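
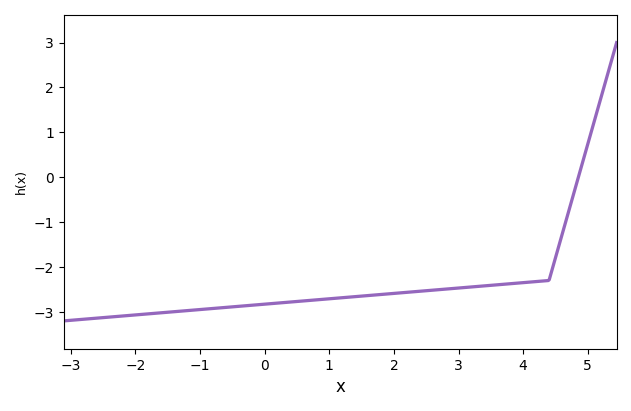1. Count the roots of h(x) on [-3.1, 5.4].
1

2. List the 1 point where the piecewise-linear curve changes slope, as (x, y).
(4.4, -2.3)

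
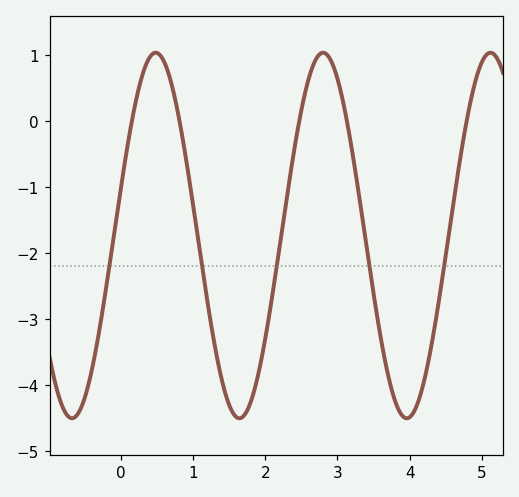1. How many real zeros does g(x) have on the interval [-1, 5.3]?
5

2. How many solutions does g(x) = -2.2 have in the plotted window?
5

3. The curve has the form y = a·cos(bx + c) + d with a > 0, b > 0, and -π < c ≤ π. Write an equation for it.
y = 2.77cos(2.7x - 1.3) - 1.73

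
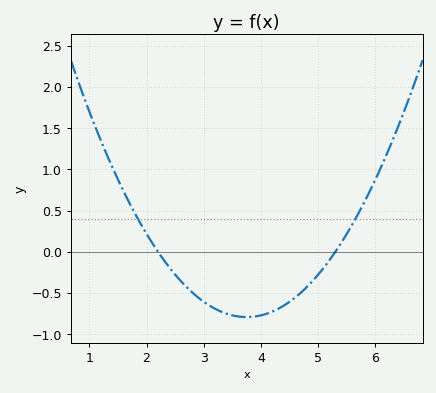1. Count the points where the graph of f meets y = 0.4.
2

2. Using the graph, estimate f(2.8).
-0.495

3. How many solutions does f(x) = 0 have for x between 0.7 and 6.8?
2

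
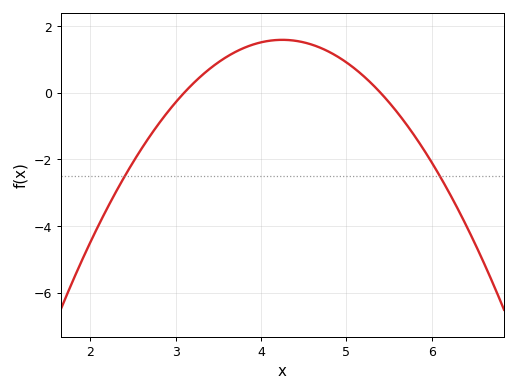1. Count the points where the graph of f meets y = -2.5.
2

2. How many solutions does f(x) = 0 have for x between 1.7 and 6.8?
2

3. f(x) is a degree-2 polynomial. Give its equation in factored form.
y = -1.2(x - 3.1)(x - 5.4)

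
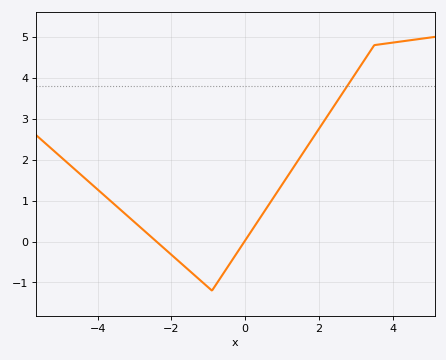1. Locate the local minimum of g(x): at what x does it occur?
-0.8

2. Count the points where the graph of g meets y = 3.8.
1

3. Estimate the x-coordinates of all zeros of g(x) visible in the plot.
-2.4, 0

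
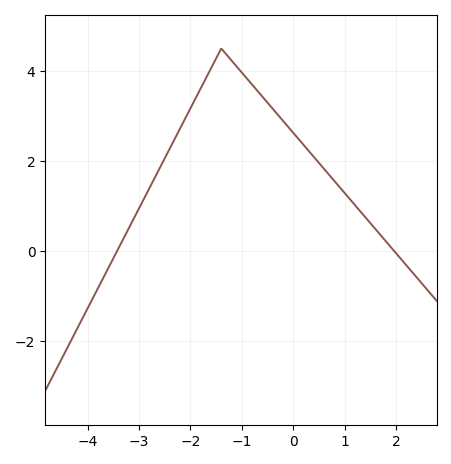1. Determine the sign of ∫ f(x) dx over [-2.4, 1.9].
positive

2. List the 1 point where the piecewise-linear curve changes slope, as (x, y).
(-1.4, 4.5)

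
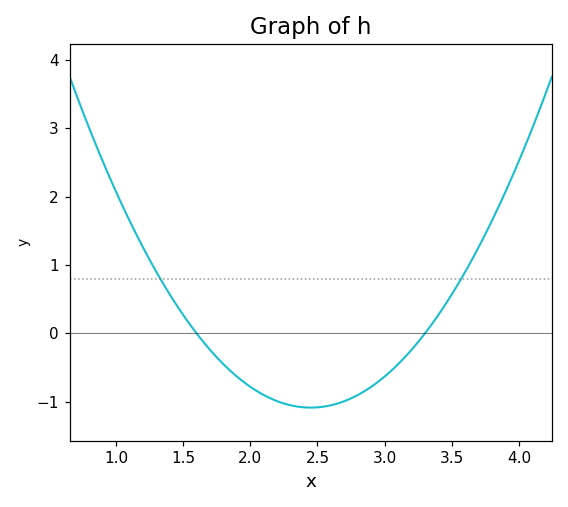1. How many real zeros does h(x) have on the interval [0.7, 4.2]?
2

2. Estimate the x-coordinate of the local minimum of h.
2.45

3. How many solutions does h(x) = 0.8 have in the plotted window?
2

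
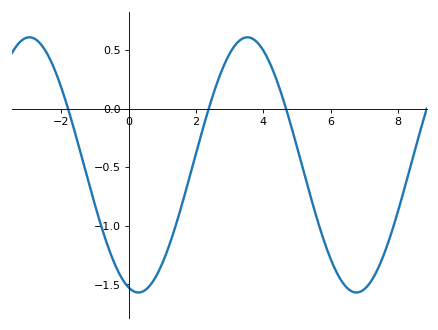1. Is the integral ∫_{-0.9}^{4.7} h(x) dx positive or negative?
negative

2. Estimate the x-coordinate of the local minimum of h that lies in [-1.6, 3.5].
0.2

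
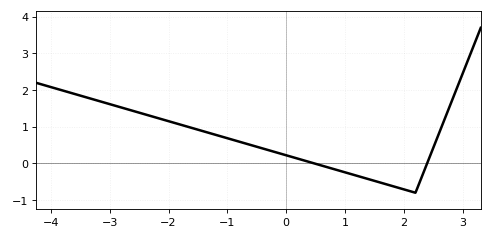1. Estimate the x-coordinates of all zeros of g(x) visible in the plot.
0.4, 2.4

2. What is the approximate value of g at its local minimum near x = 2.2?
-0.8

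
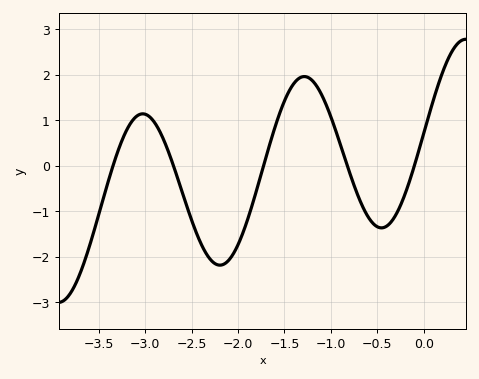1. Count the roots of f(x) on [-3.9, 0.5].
5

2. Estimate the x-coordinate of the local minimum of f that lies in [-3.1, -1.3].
-2.2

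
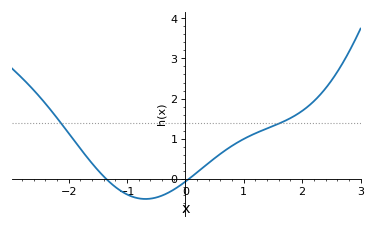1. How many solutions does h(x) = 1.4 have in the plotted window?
2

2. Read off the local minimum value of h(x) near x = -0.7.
-0.5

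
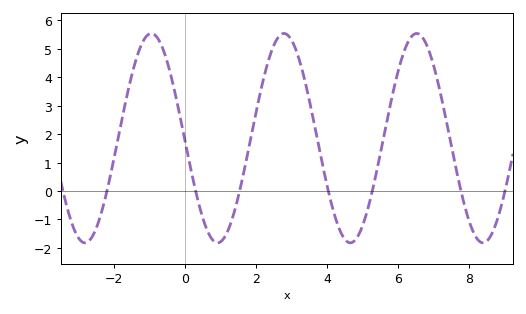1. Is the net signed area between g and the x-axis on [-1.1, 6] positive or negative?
positive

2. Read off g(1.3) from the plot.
-1.06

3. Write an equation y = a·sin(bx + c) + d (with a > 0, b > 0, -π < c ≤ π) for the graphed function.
y = 3.68sin(1.68x - 3.1) + 1.86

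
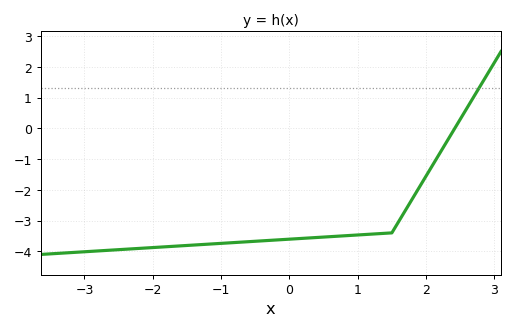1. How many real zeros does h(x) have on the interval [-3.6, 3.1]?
1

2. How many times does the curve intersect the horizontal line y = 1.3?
1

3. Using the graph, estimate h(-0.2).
-3.63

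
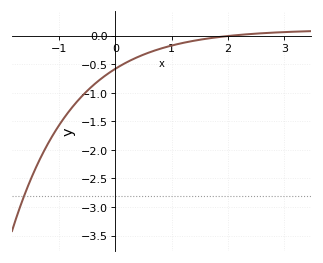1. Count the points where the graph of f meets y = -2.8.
1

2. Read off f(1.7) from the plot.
-0.042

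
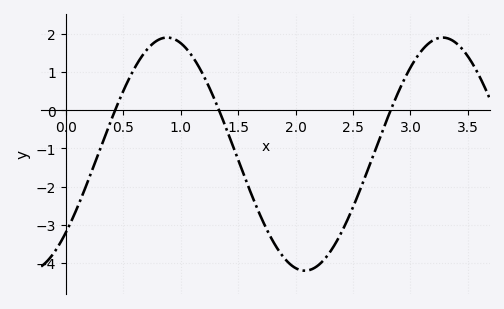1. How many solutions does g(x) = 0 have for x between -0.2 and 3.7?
3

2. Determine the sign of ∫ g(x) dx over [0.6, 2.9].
negative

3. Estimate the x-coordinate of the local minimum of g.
2.1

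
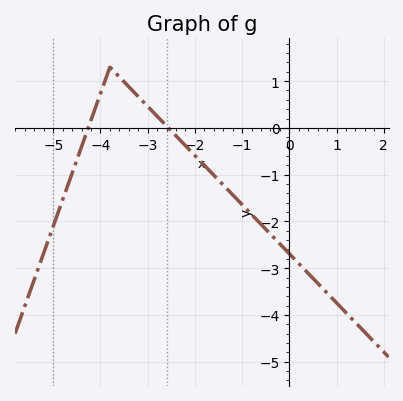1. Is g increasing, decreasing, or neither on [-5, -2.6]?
neither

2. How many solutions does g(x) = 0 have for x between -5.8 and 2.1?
2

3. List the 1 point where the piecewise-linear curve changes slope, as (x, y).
(-3.8, 1.3)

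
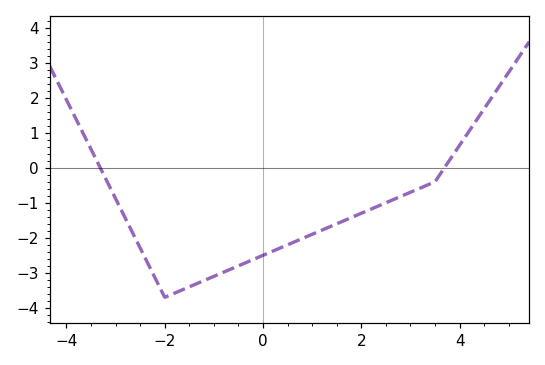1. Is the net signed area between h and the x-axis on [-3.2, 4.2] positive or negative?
negative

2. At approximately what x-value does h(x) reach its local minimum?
-2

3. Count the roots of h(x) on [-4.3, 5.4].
2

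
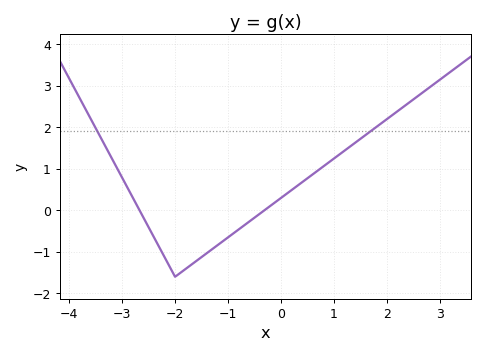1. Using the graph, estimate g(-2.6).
-0.2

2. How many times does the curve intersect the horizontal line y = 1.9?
2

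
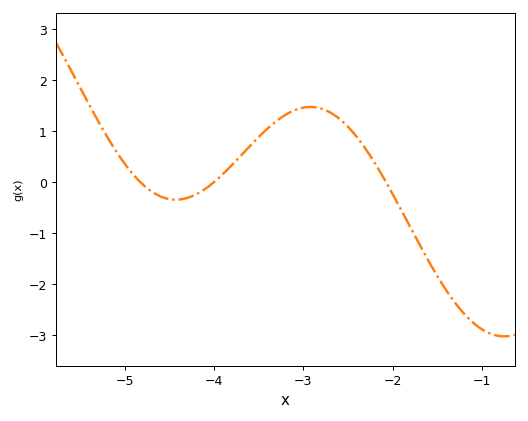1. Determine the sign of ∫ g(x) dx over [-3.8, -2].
positive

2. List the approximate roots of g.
-4.82, -4, -2.08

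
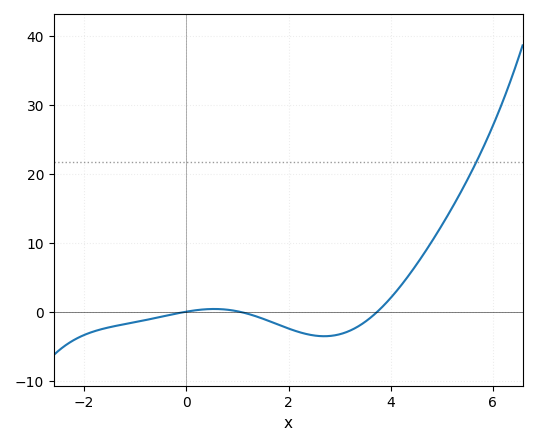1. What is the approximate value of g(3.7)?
-0.265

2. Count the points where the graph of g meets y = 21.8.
1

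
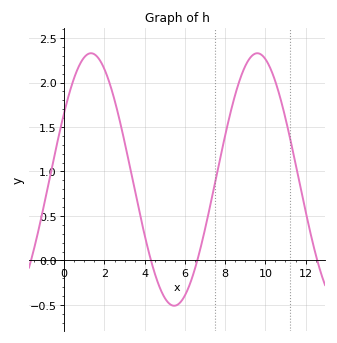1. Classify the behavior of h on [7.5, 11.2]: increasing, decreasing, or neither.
neither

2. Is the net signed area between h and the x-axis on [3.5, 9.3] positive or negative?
positive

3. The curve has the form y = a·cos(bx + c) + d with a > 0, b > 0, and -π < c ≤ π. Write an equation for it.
y = 1.42cos(0.76x - 1) + 0.91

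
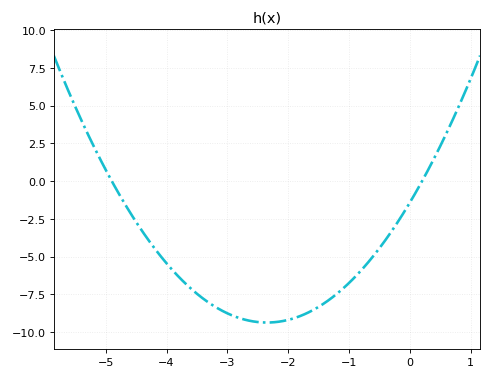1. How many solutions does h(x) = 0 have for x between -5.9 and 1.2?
2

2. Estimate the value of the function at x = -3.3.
-8.06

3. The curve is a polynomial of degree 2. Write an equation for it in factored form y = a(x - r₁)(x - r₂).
y = 1.44(x + 4.9)(x - 0.2)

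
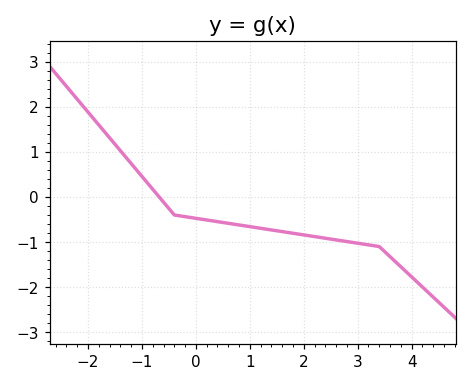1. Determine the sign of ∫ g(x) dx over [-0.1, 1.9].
negative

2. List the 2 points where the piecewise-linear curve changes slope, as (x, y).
(-0.4, -0.4); (3.4, -1.1)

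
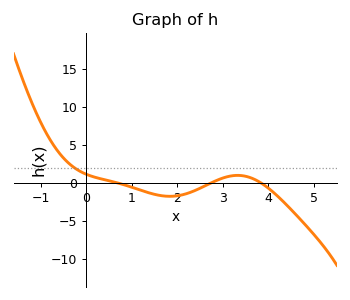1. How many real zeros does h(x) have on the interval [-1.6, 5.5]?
3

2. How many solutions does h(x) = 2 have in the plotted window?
1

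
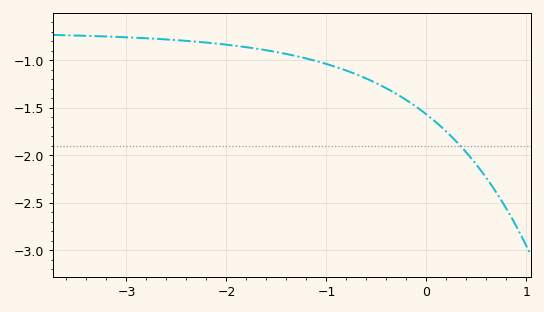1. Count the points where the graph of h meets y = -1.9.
1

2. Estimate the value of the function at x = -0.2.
-1.42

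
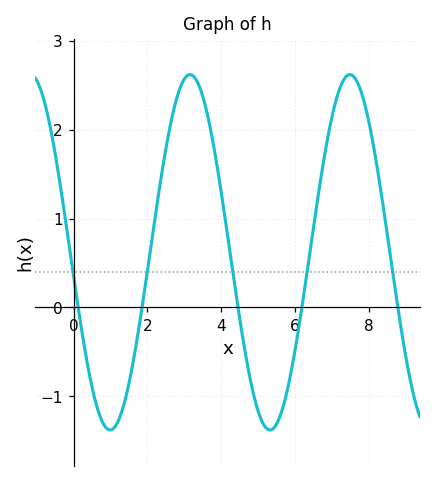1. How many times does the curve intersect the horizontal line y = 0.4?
5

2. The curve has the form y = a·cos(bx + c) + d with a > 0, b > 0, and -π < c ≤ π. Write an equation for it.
y = 2cos(1.45x + 1.71) + 0.62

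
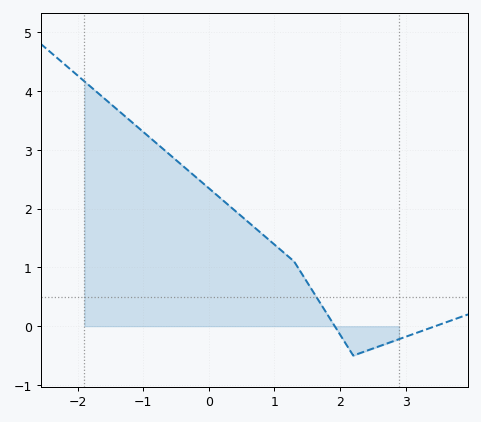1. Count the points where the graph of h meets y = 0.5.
1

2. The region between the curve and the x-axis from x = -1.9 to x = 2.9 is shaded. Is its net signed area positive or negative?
positive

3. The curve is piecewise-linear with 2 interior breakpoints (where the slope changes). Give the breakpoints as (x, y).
(1.3, 1.1); (2.2, -0.5)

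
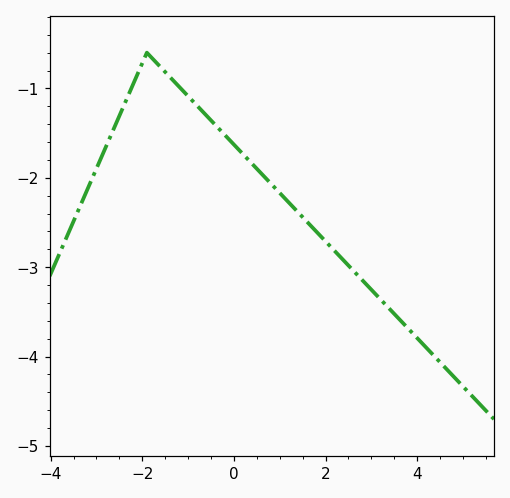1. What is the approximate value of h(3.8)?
-3.7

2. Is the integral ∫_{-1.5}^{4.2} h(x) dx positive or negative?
negative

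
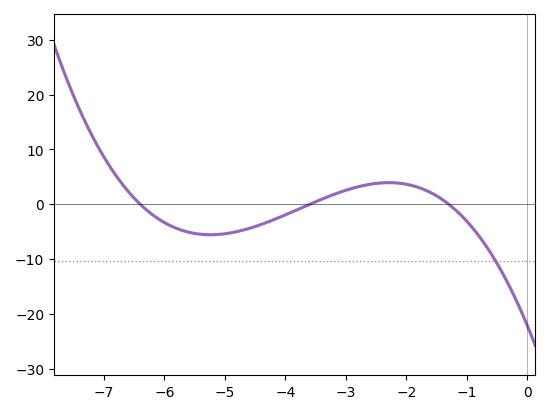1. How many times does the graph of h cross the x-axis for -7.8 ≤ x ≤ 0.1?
3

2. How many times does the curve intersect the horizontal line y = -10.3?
1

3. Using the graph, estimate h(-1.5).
2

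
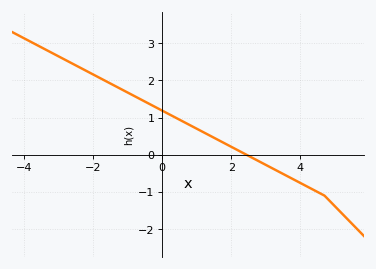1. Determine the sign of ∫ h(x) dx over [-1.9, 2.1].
positive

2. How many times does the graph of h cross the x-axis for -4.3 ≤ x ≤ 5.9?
1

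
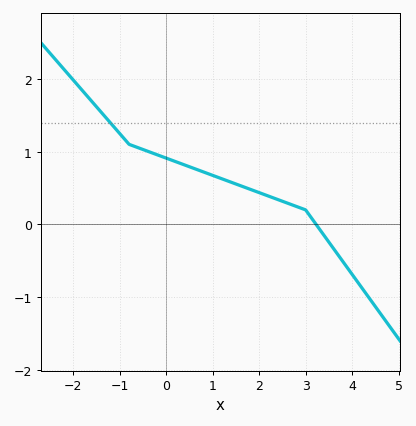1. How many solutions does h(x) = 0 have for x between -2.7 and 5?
1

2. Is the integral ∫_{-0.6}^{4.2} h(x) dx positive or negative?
positive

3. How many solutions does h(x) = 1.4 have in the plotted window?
1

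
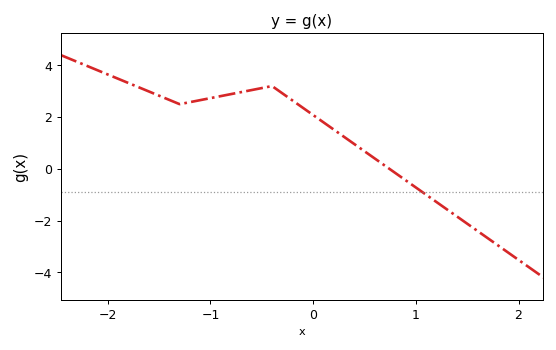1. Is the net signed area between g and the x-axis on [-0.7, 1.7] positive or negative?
positive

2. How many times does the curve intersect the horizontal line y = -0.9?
1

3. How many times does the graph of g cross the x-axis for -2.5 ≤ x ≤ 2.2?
1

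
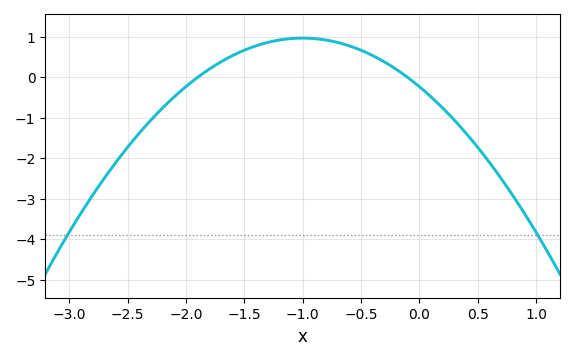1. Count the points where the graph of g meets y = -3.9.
2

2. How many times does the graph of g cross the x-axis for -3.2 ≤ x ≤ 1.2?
2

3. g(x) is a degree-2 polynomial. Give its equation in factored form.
y = -1.2(x + 1.9)(x + 0.1)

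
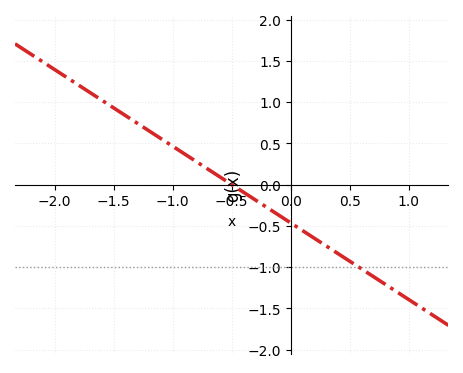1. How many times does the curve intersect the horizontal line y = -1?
1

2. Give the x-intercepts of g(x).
-0.5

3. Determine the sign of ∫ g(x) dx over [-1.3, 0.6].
negative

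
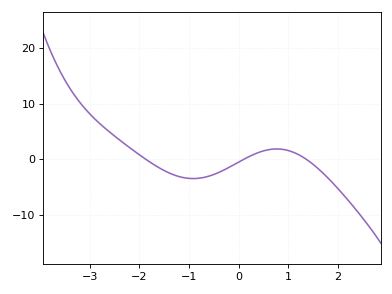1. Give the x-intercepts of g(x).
-1.87, 0.108, 1.36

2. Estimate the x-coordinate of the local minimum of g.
-0.918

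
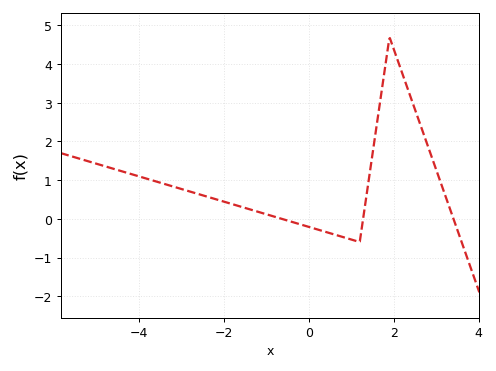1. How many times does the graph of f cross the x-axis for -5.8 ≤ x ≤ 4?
3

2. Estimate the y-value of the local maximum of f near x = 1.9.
4.7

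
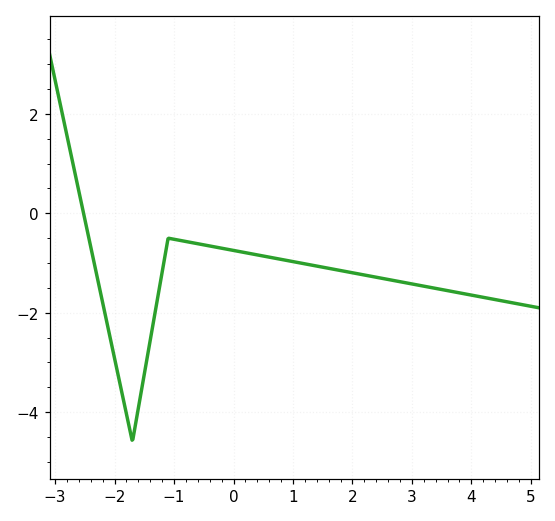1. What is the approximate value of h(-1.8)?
-4.04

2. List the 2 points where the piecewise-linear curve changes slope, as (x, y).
(-1.7, -4.6); (-1.1, -0.5)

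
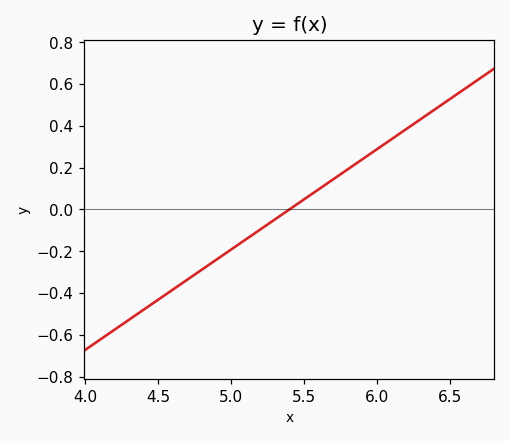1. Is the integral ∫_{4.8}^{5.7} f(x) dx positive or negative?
negative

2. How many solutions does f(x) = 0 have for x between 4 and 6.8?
1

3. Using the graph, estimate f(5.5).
0.048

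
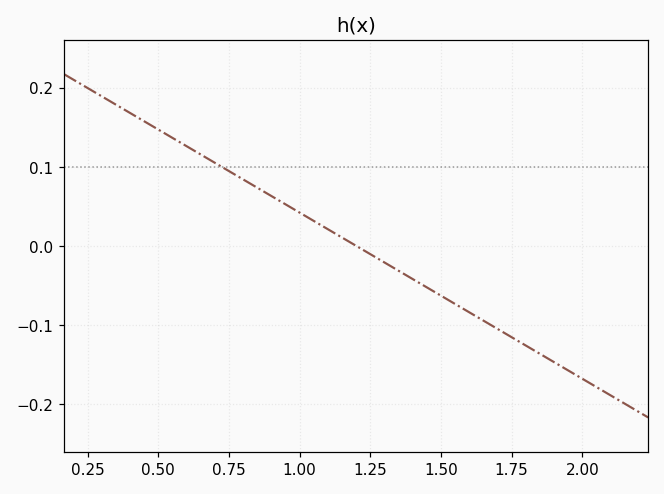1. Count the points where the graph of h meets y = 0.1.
1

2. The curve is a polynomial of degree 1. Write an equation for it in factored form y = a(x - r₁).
y = -0.21(x - 1.2)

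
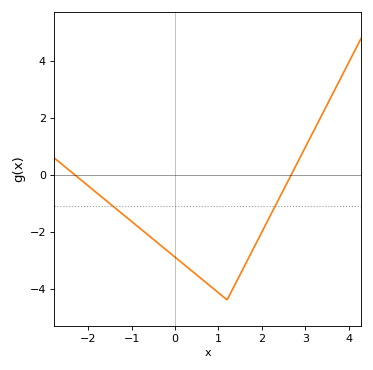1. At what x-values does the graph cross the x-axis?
-2.3, 2.7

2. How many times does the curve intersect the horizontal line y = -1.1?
2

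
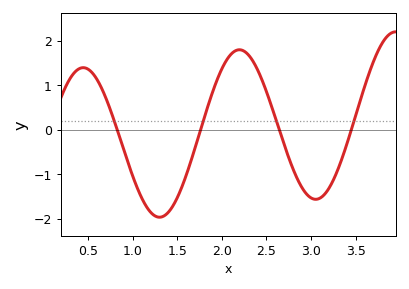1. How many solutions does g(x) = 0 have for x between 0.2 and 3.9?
4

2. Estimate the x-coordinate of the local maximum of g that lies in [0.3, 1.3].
0.4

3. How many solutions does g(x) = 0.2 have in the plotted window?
4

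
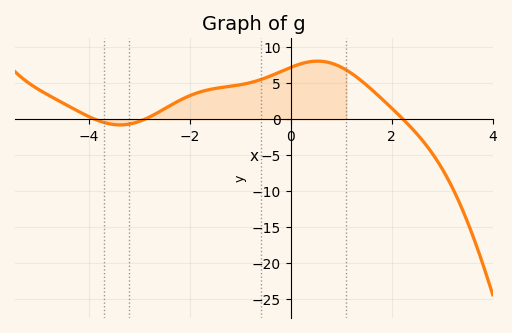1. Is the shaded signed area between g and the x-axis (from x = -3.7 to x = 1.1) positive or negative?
positive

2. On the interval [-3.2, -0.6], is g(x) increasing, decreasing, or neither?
increasing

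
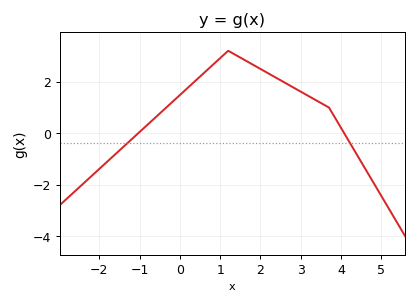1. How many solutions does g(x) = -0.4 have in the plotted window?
2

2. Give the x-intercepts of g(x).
-1.03, 4.08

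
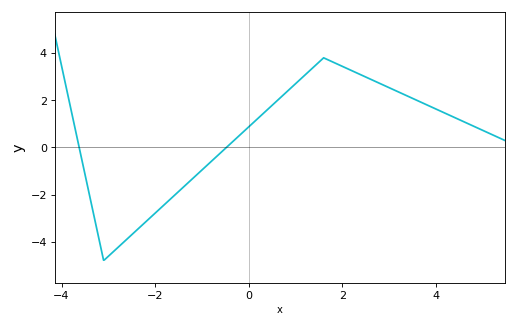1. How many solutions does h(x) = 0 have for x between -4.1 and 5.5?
2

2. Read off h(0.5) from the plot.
1.79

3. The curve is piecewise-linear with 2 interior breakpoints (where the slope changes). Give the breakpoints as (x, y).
(-3.1, -4.8); (1.6, 3.8)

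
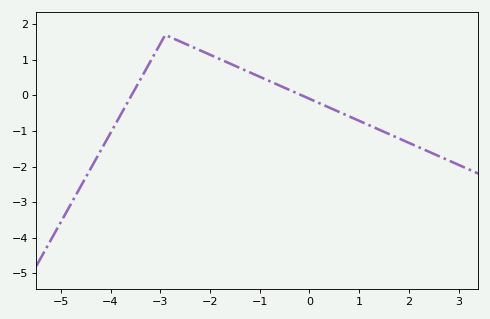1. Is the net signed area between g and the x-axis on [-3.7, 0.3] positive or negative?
positive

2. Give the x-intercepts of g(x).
-3.58, -0.156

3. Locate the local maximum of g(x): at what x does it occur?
-2.9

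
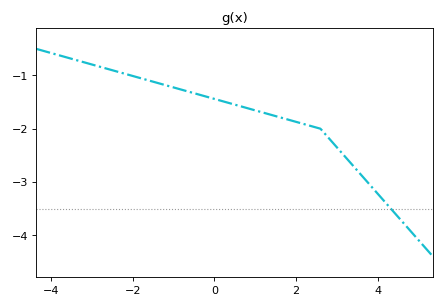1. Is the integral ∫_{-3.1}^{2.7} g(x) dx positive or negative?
negative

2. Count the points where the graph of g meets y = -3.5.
1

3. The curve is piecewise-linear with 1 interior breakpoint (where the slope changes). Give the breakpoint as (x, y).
(2.6, -2)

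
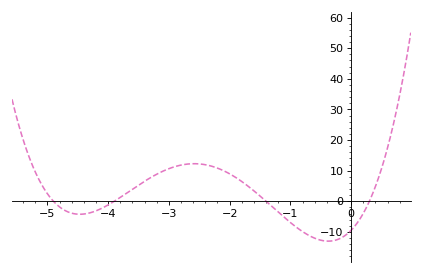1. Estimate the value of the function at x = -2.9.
11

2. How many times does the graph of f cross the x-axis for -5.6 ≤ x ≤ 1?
4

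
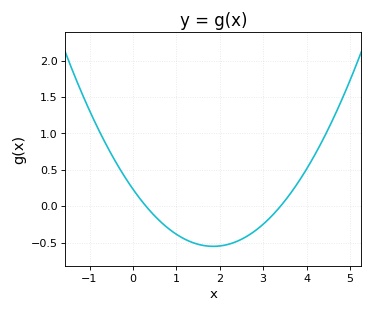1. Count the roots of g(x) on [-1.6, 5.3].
2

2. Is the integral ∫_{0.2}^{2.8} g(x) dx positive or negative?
negative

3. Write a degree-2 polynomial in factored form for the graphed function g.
y = 0.23(x - 0.3)(x - 3.4)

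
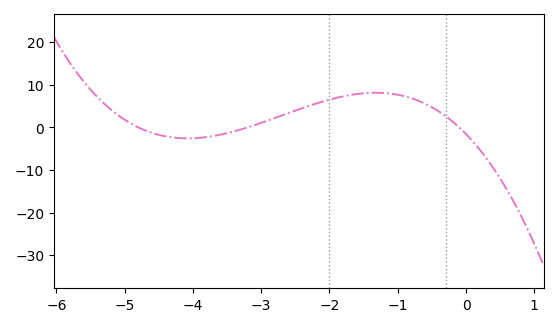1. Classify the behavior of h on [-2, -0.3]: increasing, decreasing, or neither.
neither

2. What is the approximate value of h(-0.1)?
0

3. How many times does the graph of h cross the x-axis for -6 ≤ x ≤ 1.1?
3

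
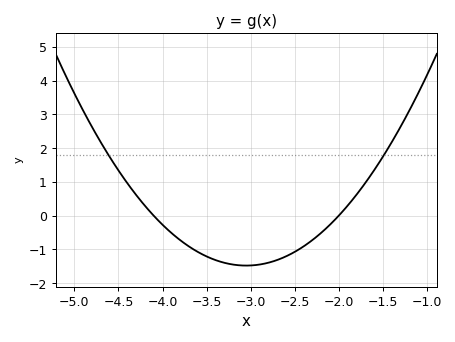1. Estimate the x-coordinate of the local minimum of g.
-3.05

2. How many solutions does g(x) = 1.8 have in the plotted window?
2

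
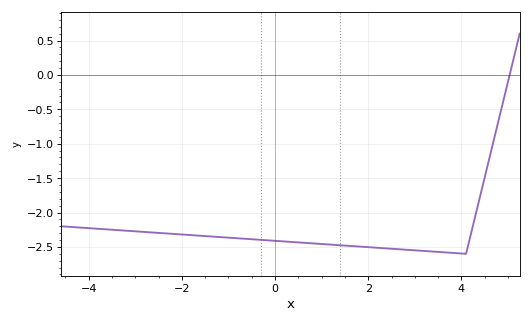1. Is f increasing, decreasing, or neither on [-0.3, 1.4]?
decreasing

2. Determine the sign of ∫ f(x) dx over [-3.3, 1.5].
negative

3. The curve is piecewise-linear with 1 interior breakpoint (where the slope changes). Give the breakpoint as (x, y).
(4.1, -2.6)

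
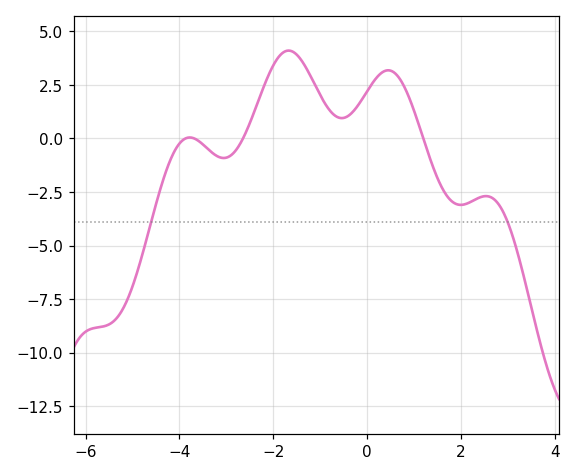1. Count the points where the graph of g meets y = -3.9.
2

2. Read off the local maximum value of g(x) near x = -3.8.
0.043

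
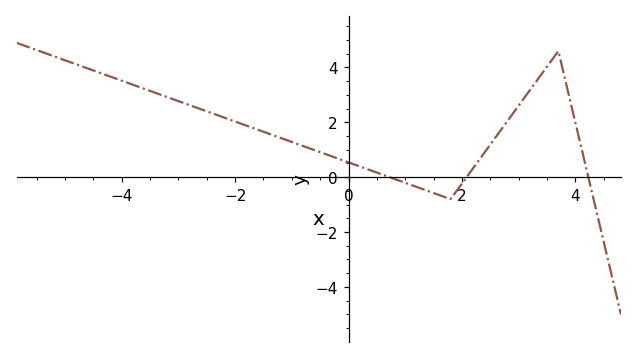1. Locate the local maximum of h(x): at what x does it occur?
3.8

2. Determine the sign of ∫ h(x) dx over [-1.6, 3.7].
positive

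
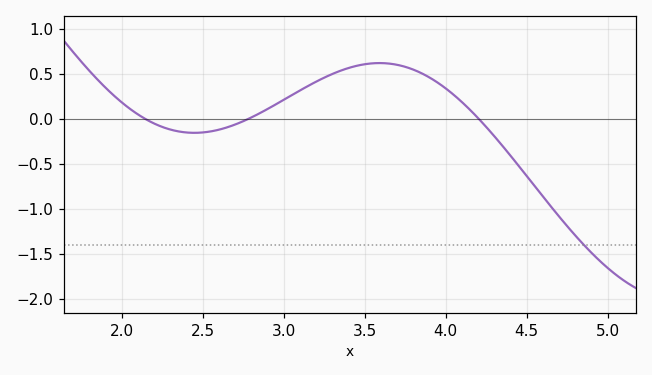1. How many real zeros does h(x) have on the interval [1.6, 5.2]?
3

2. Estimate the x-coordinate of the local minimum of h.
2.45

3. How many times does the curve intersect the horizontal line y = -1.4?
1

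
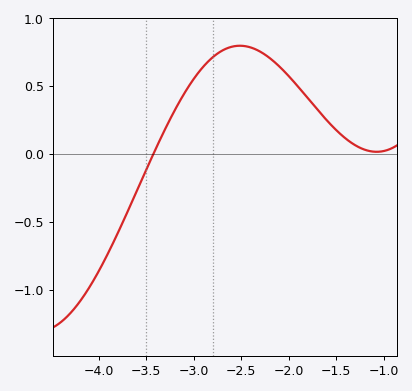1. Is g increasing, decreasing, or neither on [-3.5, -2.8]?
increasing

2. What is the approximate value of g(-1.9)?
0.5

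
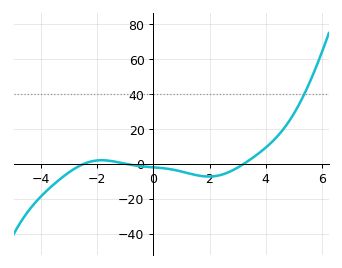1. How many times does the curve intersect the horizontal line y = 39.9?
1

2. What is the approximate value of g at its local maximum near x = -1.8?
2.1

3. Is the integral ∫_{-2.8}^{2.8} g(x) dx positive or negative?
negative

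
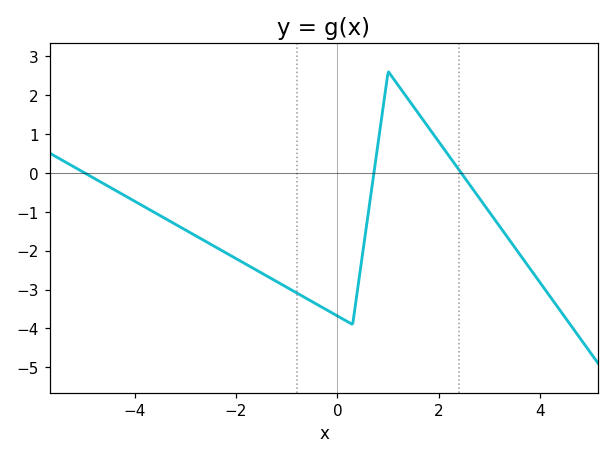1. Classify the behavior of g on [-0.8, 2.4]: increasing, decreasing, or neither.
neither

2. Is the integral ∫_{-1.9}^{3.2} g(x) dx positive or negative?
negative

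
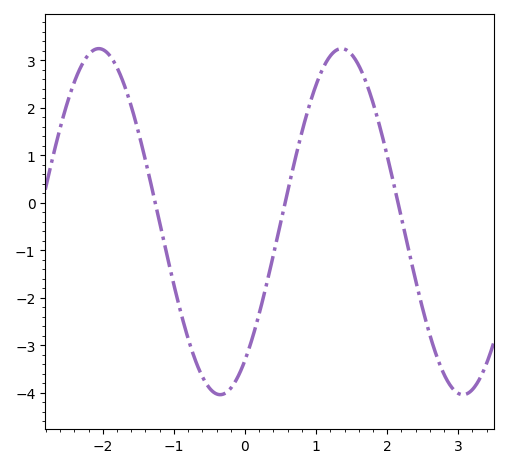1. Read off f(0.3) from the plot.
-1.7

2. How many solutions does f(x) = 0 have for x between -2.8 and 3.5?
3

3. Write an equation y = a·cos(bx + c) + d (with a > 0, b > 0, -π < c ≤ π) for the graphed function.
y = 3.64cos(1.8x - 2.5) - 0.4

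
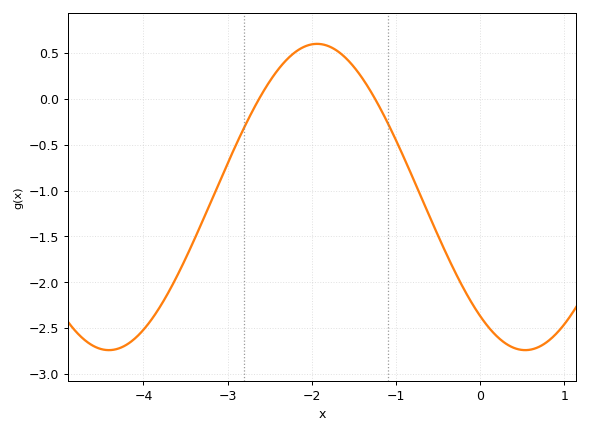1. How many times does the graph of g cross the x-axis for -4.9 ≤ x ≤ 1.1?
2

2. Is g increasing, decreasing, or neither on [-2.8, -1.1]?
neither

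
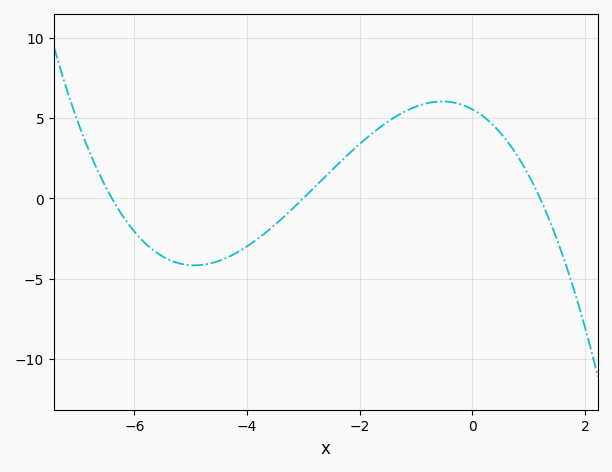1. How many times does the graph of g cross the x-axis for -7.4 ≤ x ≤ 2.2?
3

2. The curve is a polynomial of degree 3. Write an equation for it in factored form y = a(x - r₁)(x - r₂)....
y = -0.24(x + 6.4)(x + 3)(x - 1.2)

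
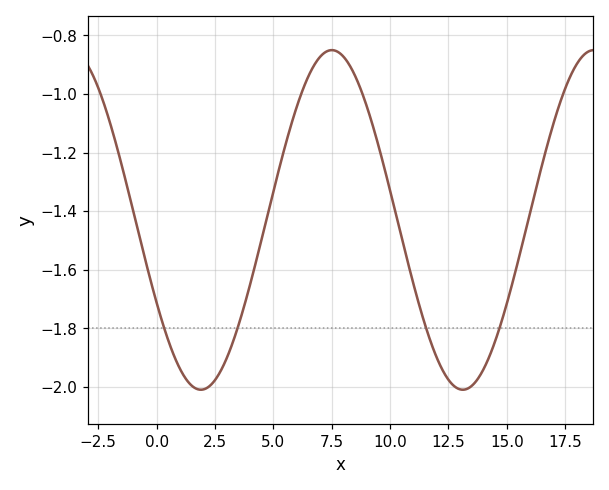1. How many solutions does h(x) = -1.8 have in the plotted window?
4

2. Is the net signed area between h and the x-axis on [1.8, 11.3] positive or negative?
negative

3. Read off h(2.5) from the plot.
-1.98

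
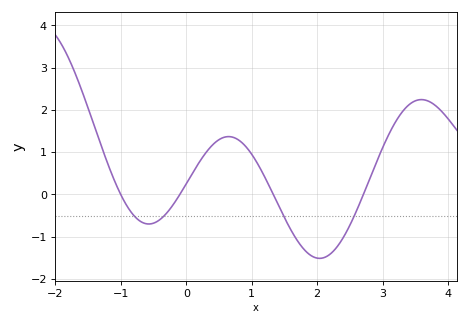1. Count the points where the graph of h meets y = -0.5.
4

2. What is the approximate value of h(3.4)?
2.1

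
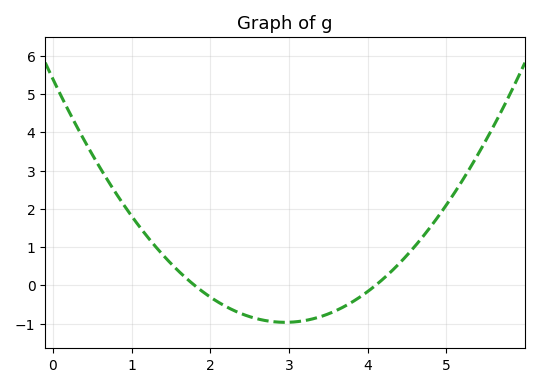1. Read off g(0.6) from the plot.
3.1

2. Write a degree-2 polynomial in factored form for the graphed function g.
y = 0.73(x - 1.8)(x - 4.1)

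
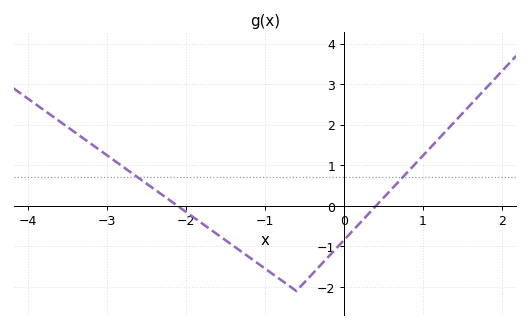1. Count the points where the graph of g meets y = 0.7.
2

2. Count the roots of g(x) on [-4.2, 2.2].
2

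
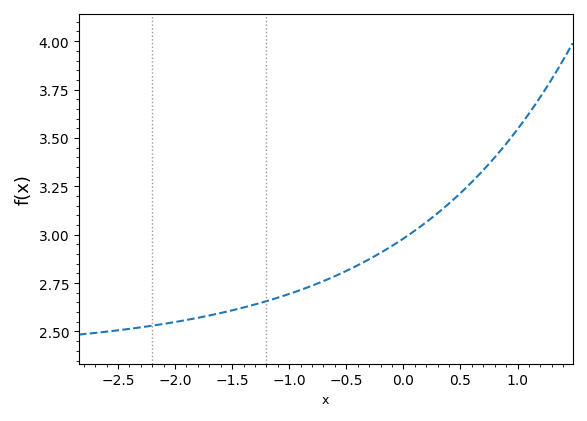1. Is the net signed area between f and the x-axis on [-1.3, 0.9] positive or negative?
positive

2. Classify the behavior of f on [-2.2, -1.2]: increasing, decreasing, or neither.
increasing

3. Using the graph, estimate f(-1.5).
2.61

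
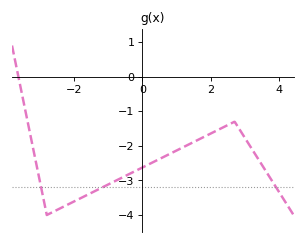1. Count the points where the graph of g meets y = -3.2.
3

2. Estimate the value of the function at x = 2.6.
-1.35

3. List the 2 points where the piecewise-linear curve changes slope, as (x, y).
(-2.8, -4); (2.7, -1.3)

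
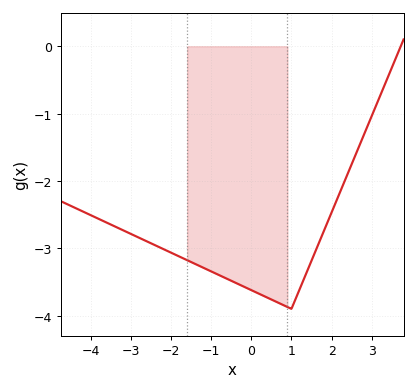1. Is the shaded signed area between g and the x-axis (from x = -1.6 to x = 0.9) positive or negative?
negative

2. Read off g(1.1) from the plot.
-3.8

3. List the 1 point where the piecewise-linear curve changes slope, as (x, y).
(1, -3.9)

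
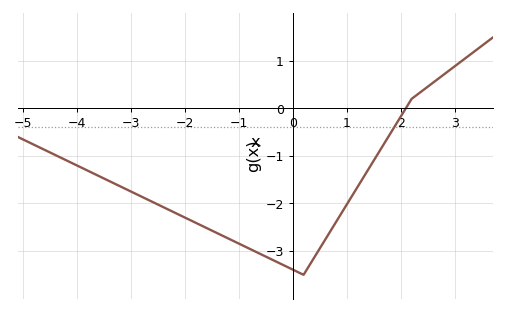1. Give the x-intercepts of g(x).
2.09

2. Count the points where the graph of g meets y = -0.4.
1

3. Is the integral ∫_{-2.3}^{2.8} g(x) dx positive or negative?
negative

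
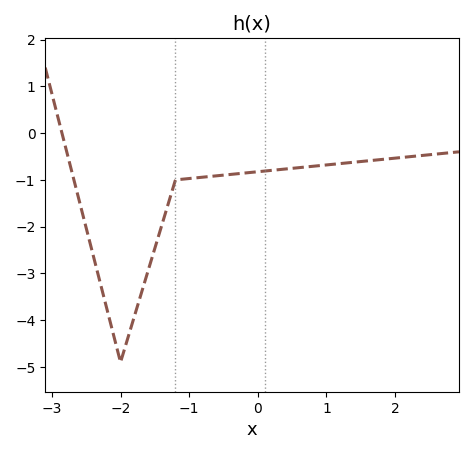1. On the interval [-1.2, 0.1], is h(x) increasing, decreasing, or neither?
increasing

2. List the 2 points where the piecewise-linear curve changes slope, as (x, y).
(-2, -4.9); (-1.2, -1)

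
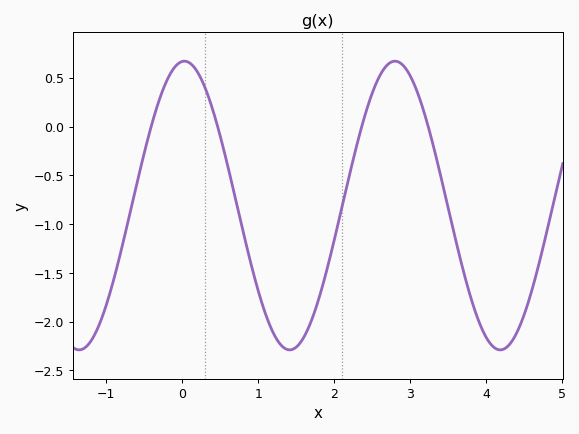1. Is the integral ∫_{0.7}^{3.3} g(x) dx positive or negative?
negative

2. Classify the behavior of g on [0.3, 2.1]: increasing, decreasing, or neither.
neither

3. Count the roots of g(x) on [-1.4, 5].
4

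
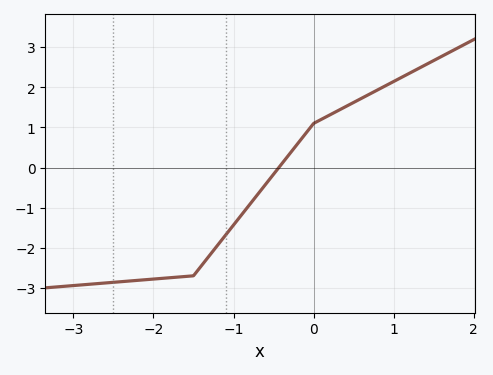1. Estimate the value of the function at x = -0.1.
0.8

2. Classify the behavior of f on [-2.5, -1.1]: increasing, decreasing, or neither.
increasing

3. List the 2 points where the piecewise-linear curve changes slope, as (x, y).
(-1.5, -2.7); (0, 1.1)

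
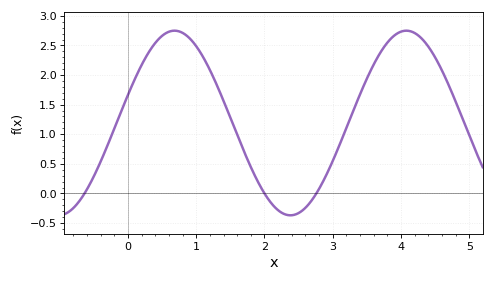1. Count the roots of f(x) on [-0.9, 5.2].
3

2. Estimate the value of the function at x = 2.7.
-0.105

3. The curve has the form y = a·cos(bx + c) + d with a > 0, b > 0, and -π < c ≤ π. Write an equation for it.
y = 1.56cos(1.85x - 1.26) + 1.19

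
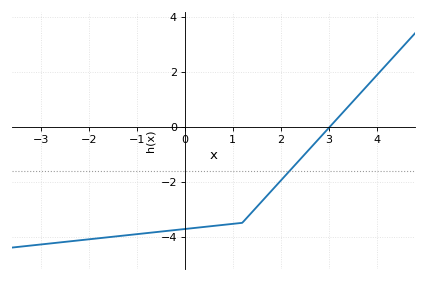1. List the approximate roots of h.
3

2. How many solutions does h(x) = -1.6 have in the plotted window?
1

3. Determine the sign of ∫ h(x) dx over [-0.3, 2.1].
negative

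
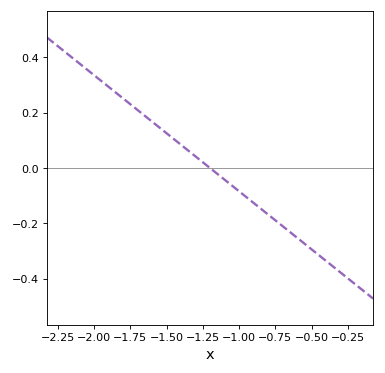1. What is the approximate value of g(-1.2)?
0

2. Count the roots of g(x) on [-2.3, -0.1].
1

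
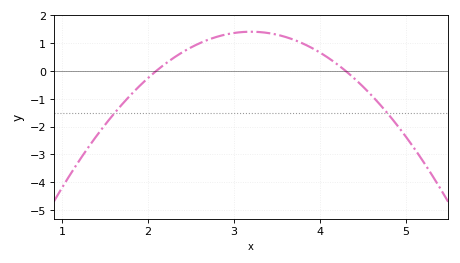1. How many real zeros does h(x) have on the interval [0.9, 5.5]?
2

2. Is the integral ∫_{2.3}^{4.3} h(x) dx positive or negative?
positive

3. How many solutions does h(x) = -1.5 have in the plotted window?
2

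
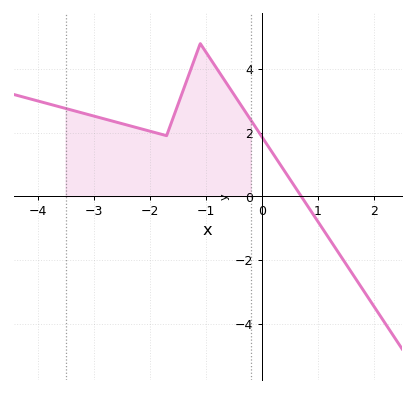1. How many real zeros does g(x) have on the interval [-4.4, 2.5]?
1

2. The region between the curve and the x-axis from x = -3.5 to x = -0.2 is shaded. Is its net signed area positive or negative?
positive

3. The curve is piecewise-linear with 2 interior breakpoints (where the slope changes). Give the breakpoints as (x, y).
(-1.7, 1.9); (-1.1, 4.8)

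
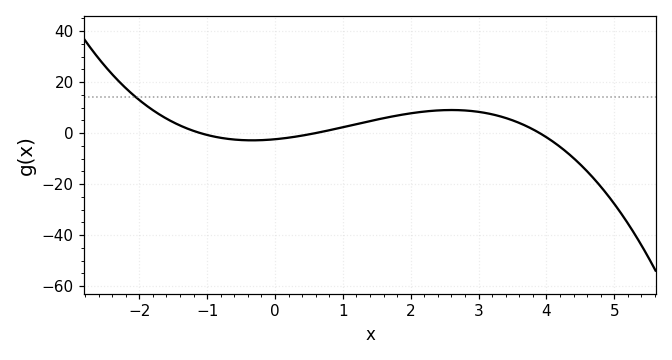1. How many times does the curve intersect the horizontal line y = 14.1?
1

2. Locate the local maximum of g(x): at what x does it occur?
2.6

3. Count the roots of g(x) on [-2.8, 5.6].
3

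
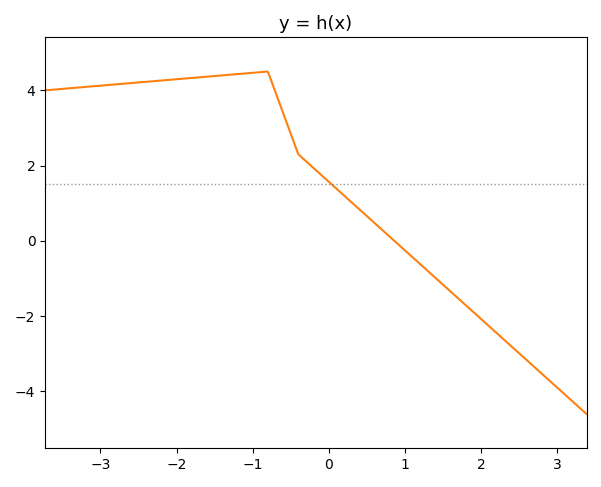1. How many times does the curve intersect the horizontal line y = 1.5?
1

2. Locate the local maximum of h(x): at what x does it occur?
-0.803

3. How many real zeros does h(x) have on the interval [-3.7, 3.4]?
1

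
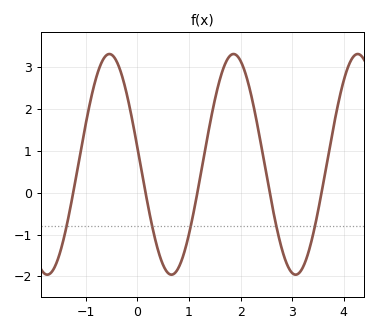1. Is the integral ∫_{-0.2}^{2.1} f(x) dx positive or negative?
positive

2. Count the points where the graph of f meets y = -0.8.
5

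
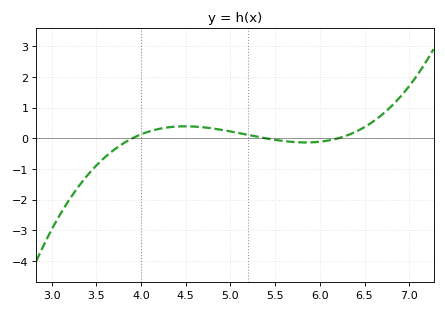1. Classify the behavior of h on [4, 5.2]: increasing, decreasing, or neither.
neither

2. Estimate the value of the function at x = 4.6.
0.4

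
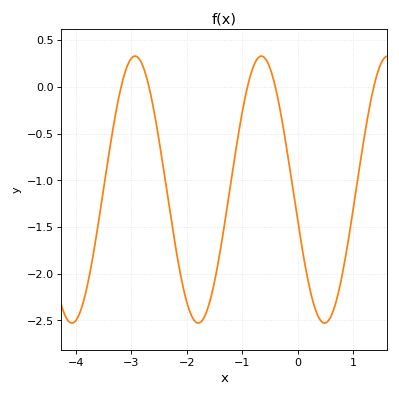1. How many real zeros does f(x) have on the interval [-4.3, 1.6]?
5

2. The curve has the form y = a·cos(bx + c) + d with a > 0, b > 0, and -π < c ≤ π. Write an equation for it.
y = 1.43cos(2.76x + 1.81) - 1.1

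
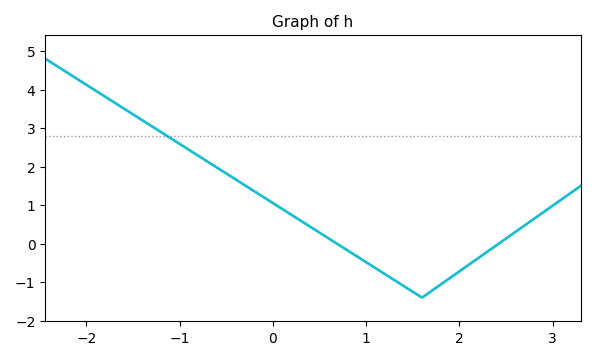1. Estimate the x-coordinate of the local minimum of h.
1.6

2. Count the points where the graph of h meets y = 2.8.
1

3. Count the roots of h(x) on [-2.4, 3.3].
2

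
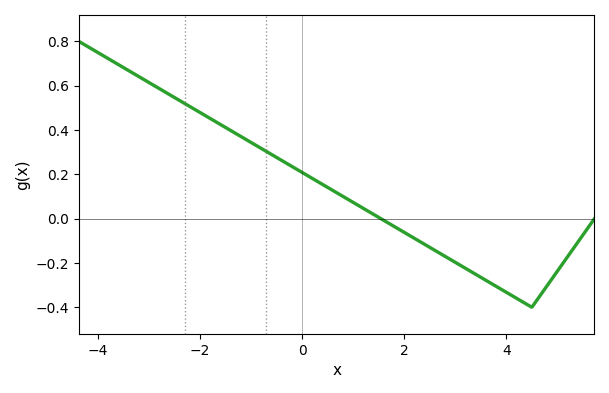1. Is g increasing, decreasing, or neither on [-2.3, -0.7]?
decreasing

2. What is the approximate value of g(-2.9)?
0.601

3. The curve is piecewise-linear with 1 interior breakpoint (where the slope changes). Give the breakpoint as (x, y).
(4.5, -0.4)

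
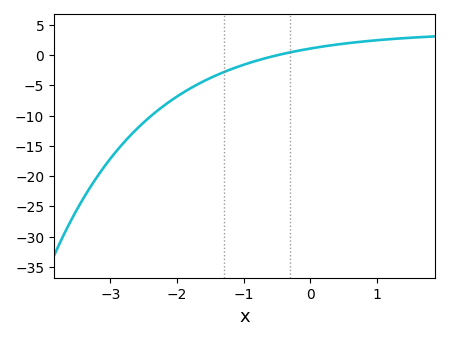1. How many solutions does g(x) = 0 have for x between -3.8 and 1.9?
1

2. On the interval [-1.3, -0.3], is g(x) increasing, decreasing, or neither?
increasing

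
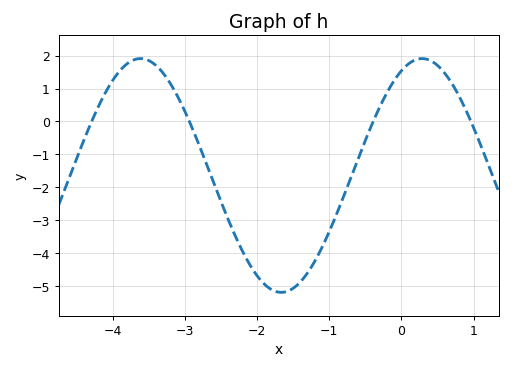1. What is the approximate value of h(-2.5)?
-2.43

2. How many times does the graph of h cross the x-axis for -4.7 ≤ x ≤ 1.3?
4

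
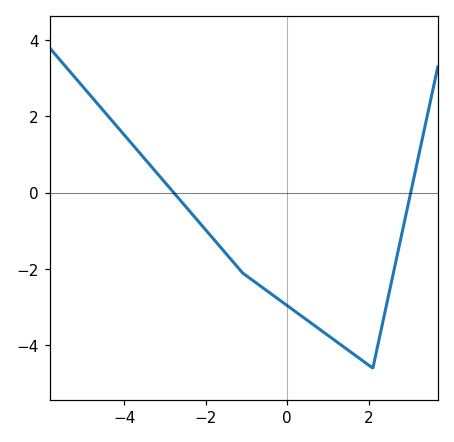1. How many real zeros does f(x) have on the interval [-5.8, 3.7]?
2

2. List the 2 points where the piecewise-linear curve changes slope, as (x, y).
(-1.1, -2.1); (2.1, -4.6)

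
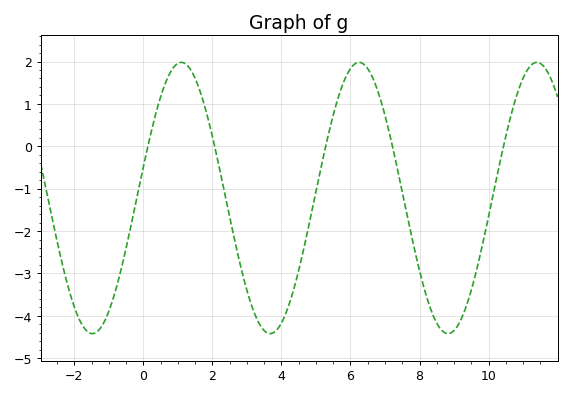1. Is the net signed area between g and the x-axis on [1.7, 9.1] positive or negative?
negative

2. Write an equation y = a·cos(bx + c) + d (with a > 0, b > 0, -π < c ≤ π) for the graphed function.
y = 3.2cos(1.2x - 1.3) - 1.22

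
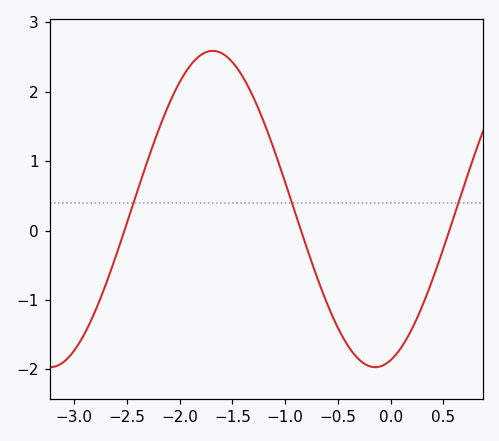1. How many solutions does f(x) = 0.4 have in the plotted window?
3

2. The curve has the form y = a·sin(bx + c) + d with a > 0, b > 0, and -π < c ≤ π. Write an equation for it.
y = 2.28sin(2.04x - 1.27) + 0.31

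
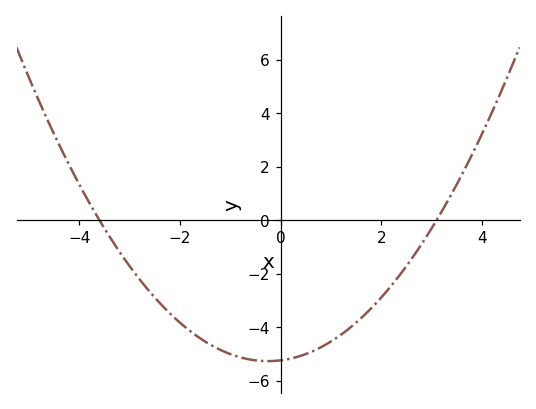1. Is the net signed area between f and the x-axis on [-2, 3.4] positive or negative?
negative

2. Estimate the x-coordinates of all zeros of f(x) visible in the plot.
-3.6, 3.1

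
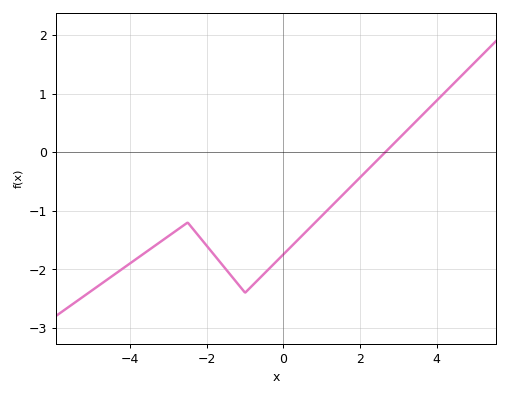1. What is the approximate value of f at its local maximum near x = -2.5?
-1.2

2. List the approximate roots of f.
2.66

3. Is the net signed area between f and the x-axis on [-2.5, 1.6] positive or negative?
negative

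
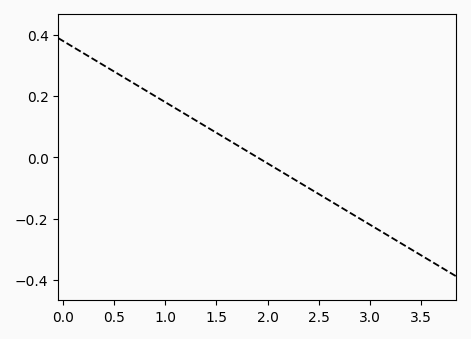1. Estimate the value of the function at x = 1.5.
0.08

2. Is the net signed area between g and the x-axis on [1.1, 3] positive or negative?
negative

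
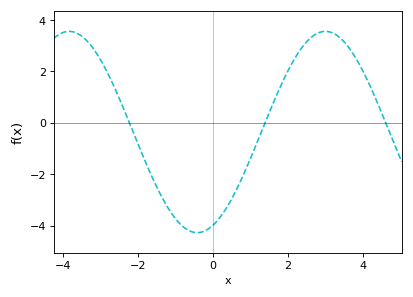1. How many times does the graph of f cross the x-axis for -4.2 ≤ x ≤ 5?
3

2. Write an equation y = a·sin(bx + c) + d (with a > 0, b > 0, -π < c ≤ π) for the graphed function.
y = 3.91sin(0.92x - 1.2) - 0.36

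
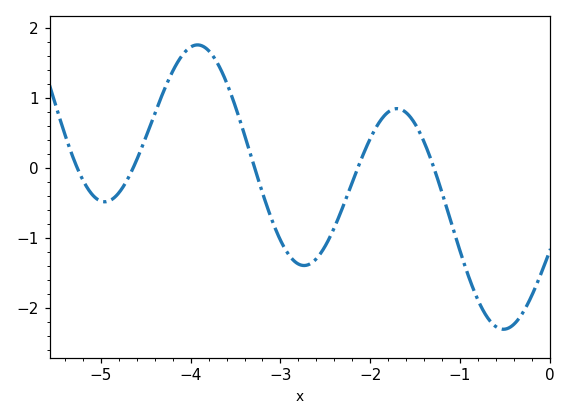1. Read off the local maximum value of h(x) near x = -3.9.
1.75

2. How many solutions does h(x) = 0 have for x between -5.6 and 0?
5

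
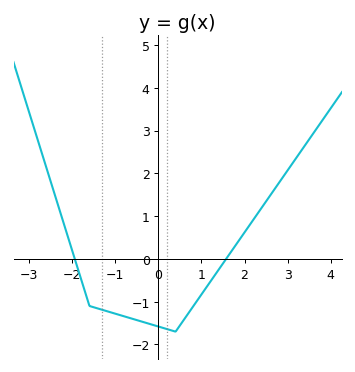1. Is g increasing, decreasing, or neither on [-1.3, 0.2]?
decreasing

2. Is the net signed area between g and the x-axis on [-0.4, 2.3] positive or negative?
negative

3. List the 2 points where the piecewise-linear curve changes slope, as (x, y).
(-1.6, -1.1); (0.4, -1.7)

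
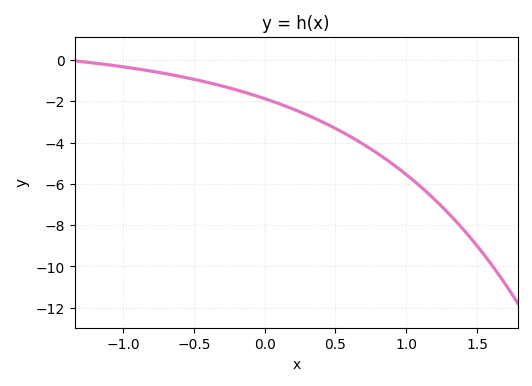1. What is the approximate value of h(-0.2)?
-1.45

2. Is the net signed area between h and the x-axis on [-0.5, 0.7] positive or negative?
negative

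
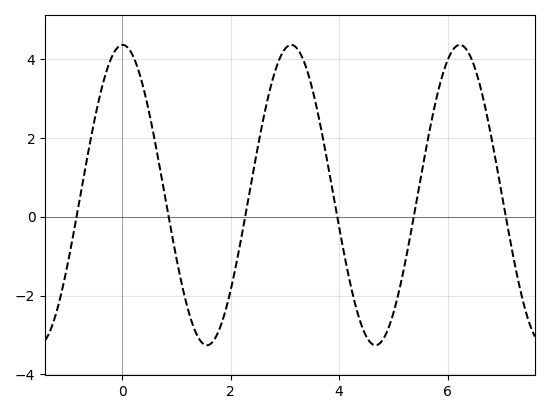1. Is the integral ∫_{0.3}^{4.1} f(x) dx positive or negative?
positive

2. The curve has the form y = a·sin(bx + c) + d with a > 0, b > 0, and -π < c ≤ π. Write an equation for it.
y = 3.81sin(2.02x + 1.56) + 0.55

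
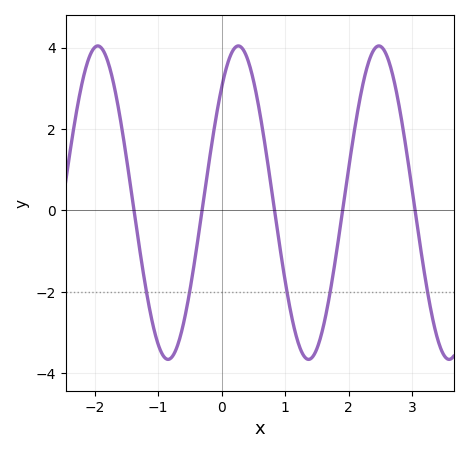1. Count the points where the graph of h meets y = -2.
5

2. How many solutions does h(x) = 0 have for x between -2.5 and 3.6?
5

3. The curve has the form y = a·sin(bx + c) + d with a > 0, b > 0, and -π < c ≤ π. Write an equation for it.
y = 3.85sin(2.8x + 0.83) + 0.19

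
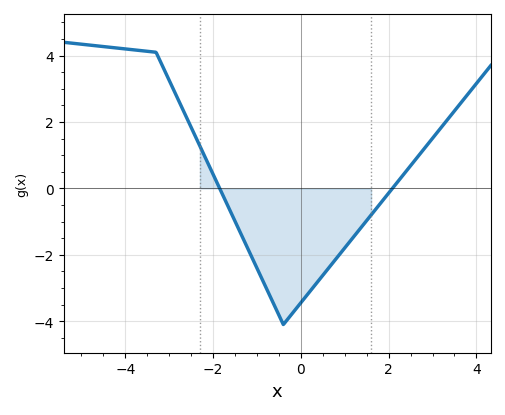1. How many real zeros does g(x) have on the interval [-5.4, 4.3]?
2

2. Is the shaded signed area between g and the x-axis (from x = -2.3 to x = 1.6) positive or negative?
negative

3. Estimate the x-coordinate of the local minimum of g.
-0.398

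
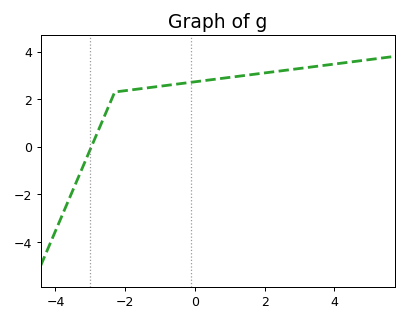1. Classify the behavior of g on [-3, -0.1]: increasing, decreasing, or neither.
increasing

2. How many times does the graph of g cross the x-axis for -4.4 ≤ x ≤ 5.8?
1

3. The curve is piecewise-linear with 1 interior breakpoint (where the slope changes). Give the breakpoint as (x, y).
(-2.3, 2.3)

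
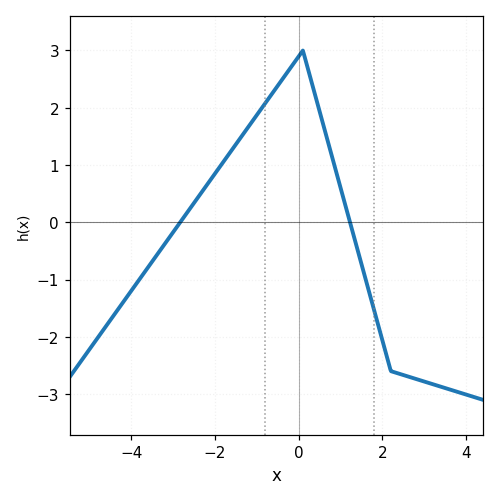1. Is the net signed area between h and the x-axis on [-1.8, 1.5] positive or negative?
positive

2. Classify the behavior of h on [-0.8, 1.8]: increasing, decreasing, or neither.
neither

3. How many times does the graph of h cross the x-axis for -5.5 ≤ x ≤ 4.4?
2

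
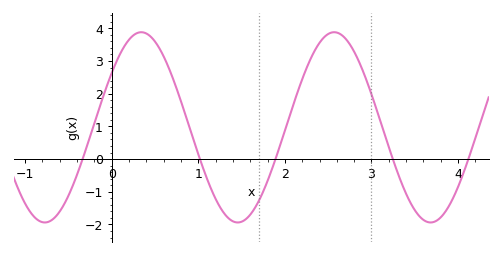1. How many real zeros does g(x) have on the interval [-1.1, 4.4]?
5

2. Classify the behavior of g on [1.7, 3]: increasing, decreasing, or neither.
neither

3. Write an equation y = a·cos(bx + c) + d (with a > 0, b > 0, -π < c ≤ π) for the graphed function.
y = 2.91cos(2.8x - 0.96) + 0.97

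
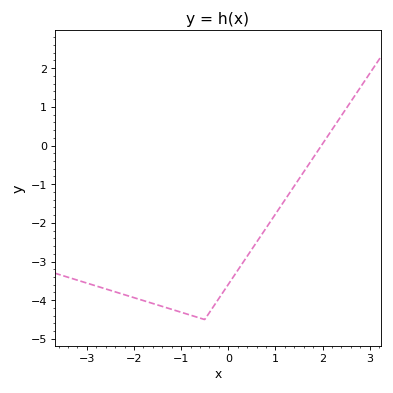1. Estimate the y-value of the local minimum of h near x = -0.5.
-4.5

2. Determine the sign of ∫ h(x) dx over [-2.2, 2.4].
negative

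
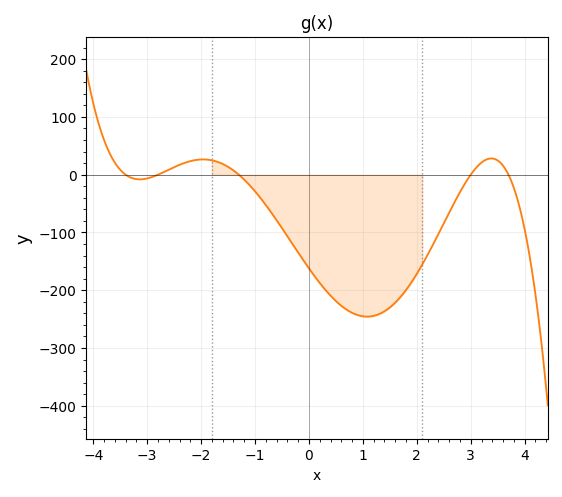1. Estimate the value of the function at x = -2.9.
-3.68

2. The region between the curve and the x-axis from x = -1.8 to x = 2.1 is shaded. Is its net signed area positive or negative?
negative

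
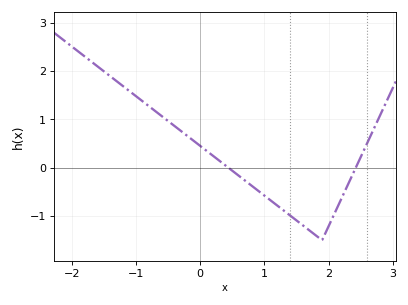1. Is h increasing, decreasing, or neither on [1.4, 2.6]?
neither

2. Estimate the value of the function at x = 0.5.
-0.1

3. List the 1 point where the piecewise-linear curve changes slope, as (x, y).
(1.9, -1.5)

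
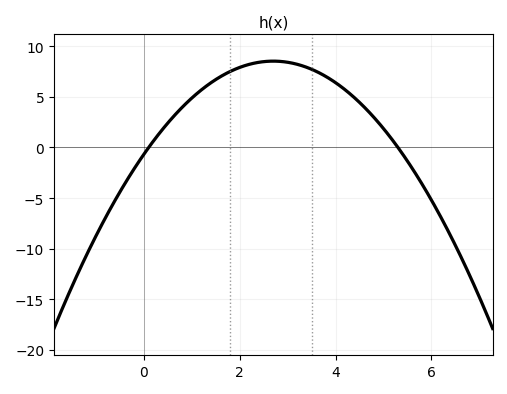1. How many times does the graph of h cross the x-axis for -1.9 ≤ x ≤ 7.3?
2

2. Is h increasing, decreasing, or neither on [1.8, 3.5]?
neither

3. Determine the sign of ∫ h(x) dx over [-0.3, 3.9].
positive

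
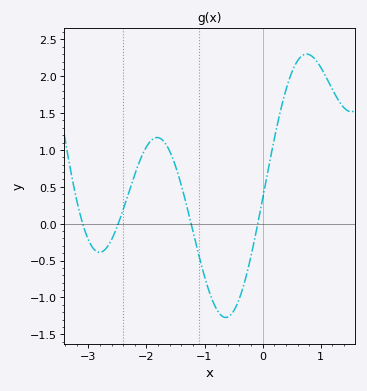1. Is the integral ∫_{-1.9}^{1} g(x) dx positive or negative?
positive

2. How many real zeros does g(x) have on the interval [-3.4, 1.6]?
4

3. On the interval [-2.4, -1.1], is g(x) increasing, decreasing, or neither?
neither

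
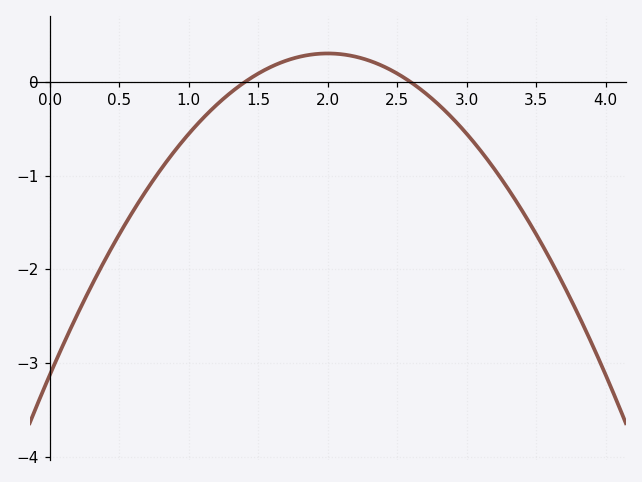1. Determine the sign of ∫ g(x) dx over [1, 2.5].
positive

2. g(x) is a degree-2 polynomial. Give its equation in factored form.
y = -0.86(x - 1.4)(x - 2.6)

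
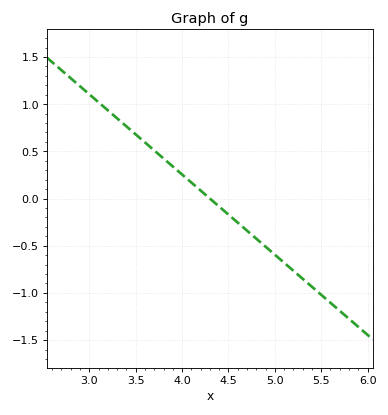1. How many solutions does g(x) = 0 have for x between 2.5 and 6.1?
1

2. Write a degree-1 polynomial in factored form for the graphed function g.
y = -0.85(x - 4.3)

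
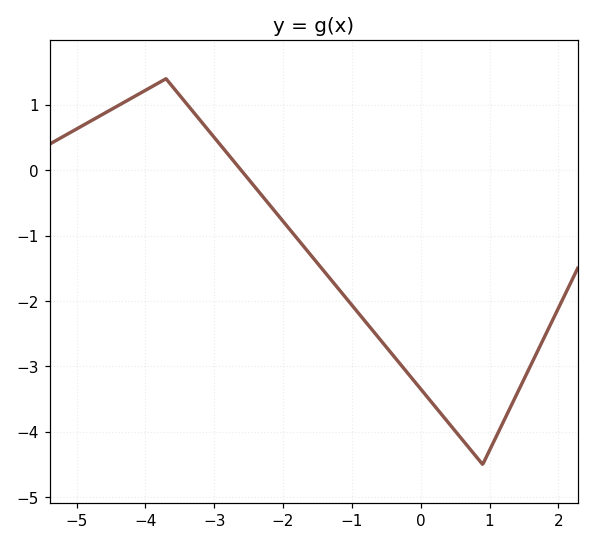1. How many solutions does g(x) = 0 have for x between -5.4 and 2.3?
1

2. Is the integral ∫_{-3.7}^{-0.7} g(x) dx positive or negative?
negative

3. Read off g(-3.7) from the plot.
1.4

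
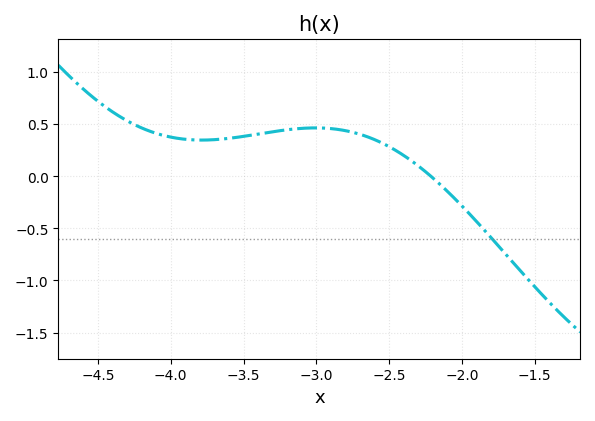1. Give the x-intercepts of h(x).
-2.2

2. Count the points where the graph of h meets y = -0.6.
1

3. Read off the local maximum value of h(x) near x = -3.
0.45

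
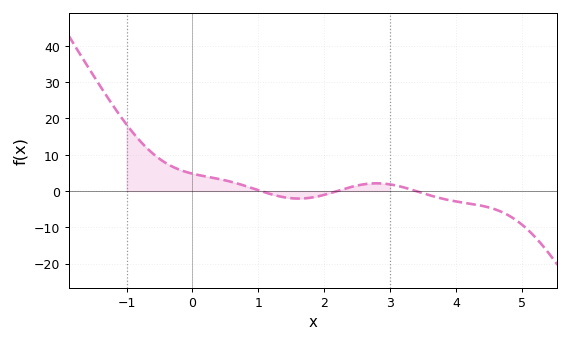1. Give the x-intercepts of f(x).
1.04, 2.2, 3.39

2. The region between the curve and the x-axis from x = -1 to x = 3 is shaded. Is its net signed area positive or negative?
positive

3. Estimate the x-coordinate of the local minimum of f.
1.61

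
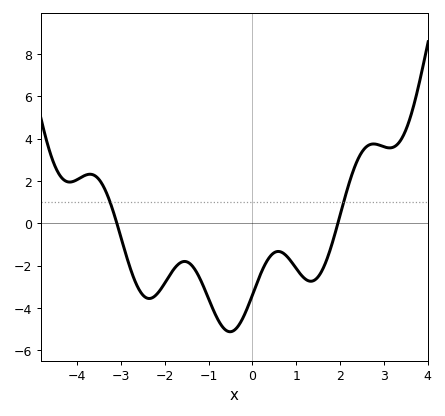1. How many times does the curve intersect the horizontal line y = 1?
2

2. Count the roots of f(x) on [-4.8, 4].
2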